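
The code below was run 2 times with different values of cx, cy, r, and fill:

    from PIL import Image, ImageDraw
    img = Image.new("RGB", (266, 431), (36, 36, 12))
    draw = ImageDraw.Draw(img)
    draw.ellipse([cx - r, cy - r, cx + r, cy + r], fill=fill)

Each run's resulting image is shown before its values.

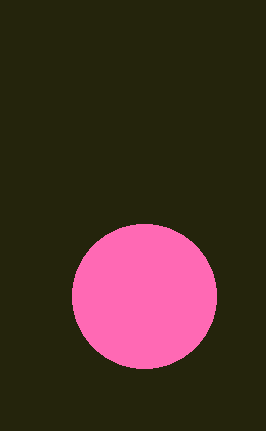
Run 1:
cx = 144
cy = 296
r = 72
fill = 'hotpink'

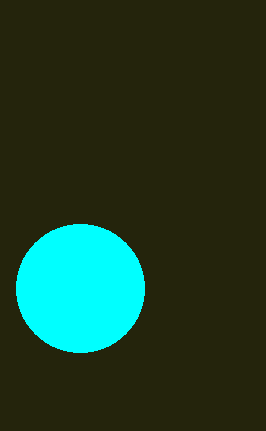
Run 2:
cx = 80
cy = 288
r = 64
fill = 'cyan'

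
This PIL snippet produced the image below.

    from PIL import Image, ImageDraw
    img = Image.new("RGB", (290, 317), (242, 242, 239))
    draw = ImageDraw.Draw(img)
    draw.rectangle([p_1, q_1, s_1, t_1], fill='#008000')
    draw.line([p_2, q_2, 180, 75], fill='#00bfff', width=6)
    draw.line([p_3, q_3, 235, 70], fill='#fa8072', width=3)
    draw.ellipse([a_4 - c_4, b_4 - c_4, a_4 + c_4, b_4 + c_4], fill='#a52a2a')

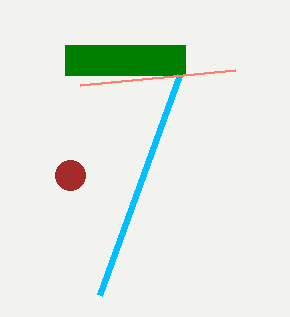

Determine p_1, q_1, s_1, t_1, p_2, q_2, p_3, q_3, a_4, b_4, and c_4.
p_1 = 65, q_1 = 45, s_1 = 185, t_1 = 75, p_2 = 100, q_2 = 295, p_3 = 80, q_3 = 85, a_4 = 70, b_4 = 175, c_4 = 15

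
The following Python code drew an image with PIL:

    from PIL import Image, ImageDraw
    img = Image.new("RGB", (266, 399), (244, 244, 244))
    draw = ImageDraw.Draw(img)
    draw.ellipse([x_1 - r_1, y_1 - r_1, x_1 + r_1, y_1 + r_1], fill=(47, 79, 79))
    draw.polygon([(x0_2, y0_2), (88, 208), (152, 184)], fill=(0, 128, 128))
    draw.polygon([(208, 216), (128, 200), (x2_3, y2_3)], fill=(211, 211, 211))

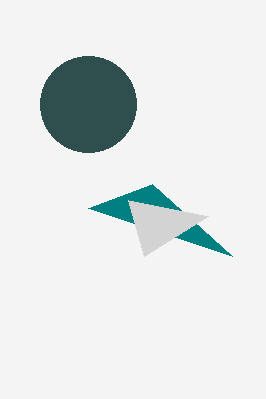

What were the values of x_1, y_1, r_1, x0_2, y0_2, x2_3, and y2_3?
x_1 = 88; y_1 = 104; r_1 = 48; x0_2 = 232; y0_2 = 256; x2_3 = 144; y2_3 = 256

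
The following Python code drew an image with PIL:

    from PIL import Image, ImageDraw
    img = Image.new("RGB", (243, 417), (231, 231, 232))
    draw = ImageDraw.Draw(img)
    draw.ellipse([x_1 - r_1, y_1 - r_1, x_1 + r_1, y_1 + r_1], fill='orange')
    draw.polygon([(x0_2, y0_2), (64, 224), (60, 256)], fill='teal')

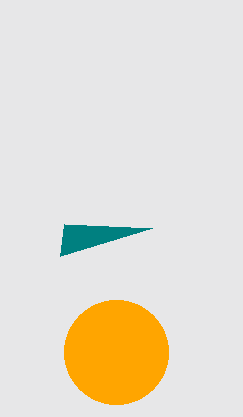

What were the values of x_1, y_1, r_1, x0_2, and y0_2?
x_1 = 116, y_1 = 352, r_1 = 52, x0_2 = 152, y0_2 = 228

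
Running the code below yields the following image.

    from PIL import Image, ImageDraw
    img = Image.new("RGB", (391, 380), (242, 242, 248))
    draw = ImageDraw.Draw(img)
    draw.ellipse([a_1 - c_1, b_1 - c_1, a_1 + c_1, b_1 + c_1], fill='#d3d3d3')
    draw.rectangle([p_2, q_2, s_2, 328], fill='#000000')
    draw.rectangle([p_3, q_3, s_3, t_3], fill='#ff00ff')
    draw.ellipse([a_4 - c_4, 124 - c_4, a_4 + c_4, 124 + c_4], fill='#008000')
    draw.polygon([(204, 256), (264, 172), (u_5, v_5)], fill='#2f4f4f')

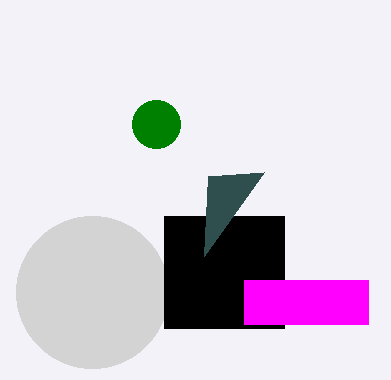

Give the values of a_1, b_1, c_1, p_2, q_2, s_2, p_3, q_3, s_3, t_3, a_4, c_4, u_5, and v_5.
a_1 = 92
b_1 = 292
c_1 = 76
p_2 = 164
q_2 = 216
s_2 = 284
p_3 = 244
q_3 = 280
s_3 = 368
t_3 = 324
a_4 = 156
c_4 = 24
u_5 = 208
v_5 = 176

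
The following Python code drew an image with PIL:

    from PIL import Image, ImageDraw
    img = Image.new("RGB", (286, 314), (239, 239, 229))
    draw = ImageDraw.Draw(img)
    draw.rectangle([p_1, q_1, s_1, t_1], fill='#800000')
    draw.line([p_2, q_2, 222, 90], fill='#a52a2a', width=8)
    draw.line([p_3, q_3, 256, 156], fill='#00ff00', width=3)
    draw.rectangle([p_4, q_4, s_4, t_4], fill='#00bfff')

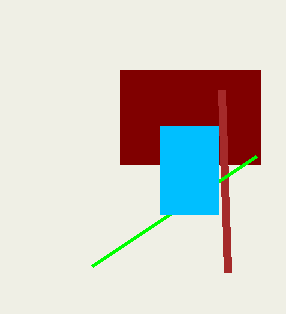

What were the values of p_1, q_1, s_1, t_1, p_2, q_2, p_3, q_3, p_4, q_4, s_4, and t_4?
p_1 = 120, q_1 = 70, s_1 = 260, t_1 = 164, p_2 = 228, q_2 = 272, p_3 = 92, q_3 = 266, p_4 = 160, q_4 = 126, s_4 = 218, t_4 = 214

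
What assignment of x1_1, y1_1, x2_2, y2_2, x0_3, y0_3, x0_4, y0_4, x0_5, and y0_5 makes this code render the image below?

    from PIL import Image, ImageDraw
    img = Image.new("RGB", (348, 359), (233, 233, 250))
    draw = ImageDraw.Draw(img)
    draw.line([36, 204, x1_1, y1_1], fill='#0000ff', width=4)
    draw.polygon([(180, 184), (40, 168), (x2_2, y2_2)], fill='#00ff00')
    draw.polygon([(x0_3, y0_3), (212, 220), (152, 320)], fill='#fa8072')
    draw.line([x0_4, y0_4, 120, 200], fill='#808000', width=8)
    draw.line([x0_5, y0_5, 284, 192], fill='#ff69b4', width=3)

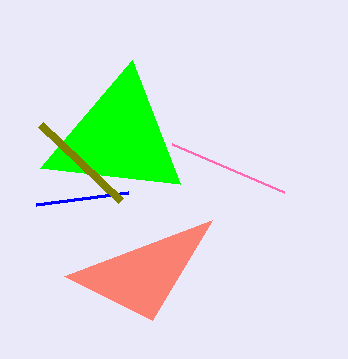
x1_1 = 128
y1_1 = 192
x2_2 = 132
y2_2 = 60
x0_3 = 64
y0_3 = 276
x0_4 = 40
y0_4 = 124
x0_5 = 172
y0_5 = 144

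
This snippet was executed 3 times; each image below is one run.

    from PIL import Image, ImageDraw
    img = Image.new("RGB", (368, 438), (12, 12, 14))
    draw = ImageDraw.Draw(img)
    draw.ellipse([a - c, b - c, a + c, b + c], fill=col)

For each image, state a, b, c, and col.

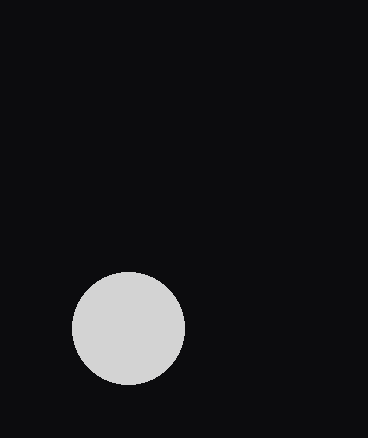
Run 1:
a = 128
b = 328
c = 56
col = 'lightgray'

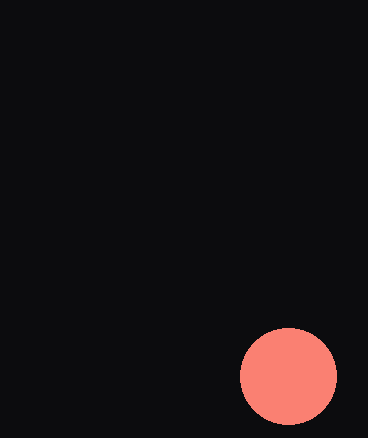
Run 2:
a = 288; b = 376; c = 48; col = 'salmon'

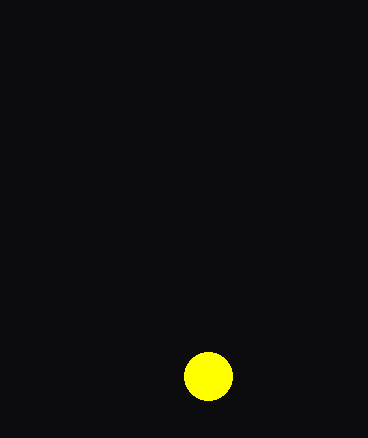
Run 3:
a = 208
b = 376
c = 24
col = 'yellow'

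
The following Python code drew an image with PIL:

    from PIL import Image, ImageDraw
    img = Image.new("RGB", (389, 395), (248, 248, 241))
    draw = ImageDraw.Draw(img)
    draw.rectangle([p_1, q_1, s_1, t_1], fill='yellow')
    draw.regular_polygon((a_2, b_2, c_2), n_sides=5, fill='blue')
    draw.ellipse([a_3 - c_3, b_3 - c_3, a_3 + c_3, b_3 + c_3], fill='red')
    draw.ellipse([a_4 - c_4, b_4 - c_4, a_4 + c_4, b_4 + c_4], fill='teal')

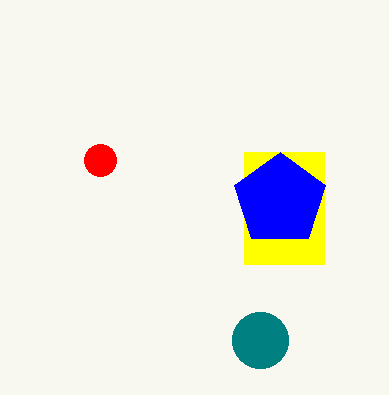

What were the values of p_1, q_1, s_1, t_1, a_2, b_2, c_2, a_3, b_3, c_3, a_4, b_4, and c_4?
p_1 = 244; q_1 = 152; s_1 = 324; t_1 = 264; a_2 = 280; b_2 = 200; c_2 = 48; a_3 = 100; b_3 = 160; c_3 = 16; a_4 = 260; b_4 = 340; c_4 = 28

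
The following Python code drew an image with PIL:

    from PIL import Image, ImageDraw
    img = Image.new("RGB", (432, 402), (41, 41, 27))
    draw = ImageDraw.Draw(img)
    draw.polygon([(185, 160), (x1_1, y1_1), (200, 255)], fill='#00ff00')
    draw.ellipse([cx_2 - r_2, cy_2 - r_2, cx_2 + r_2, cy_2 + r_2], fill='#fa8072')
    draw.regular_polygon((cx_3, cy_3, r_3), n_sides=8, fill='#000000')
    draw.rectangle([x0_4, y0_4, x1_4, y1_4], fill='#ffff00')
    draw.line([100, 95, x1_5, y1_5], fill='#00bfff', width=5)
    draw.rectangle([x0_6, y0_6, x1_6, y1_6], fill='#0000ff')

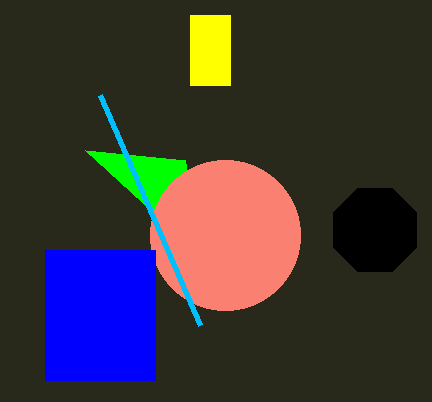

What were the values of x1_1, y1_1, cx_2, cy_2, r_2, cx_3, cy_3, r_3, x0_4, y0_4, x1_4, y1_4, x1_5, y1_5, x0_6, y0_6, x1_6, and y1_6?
x1_1 = 85; y1_1 = 150; cx_2 = 225; cy_2 = 235; r_2 = 75; cx_3 = 375; cy_3 = 230; r_3 = 45; x0_4 = 190; y0_4 = 15; x1_4 = 230; y1_4 = 85; x1_5 = 200; y1_5 = 325; x0_6 = 45; y0_6 = 250; x1_6 = 155; y1_6 = 380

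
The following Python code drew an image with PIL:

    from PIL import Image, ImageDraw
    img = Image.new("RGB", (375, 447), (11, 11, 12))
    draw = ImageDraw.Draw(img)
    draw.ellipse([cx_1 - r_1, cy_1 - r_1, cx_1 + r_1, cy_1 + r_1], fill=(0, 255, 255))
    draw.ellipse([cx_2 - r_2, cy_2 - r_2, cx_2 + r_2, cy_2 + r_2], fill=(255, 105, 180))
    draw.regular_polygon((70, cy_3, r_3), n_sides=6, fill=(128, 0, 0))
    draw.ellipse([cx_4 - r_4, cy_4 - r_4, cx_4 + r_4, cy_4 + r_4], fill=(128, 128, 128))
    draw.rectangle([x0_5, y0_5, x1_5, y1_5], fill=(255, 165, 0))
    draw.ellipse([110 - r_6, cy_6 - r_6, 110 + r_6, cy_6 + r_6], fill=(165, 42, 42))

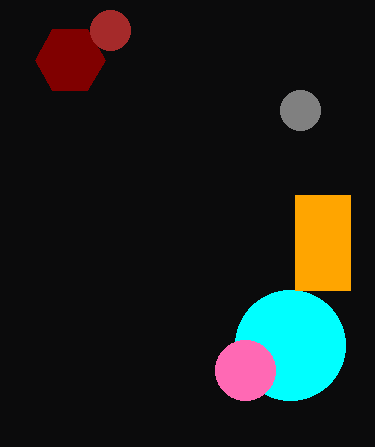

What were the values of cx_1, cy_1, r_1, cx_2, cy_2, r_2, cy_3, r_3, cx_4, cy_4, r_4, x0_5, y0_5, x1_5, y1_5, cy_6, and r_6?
cx_1 = 290; cy_1 = 345; r_1 = 55; cx_2 = 245; cy_2 = 370; r_2 = 30; cy_3 = 60; r_3 = 35; cx_4 = 300; cy_4 = 110; r_4 = 20; x0_5 = 295; y0_5 = 195; x1_5 = 350; y1_5 = 290; cy_6 = 30; r_6 = 20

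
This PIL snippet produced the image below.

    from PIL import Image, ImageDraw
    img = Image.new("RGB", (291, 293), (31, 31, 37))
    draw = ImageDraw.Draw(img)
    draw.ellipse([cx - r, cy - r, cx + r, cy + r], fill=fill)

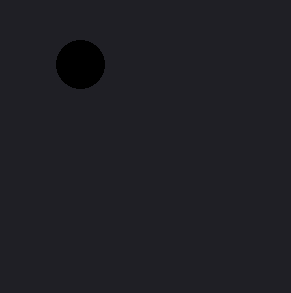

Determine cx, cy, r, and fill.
cx = 80, cy = 64, r = 24, fill = 'black'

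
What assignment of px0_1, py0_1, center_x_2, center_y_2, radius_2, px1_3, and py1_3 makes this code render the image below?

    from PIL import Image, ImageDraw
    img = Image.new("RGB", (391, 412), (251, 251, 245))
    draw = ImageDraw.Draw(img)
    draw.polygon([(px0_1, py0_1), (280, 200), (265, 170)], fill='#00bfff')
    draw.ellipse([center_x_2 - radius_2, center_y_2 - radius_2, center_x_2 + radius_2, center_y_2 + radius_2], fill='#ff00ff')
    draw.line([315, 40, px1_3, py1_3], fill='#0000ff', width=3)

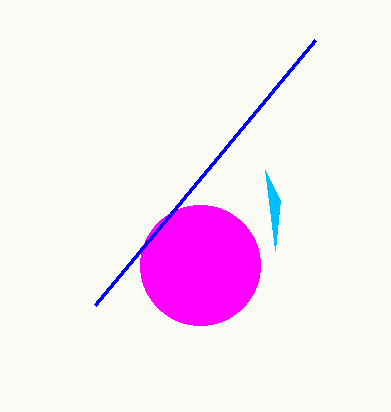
px0_1 = 275, py0_1 = 250, center_x_2 = 200, center_y_2 = 265, radius_2 = 60, px1_3 = 95, py1_3 = 305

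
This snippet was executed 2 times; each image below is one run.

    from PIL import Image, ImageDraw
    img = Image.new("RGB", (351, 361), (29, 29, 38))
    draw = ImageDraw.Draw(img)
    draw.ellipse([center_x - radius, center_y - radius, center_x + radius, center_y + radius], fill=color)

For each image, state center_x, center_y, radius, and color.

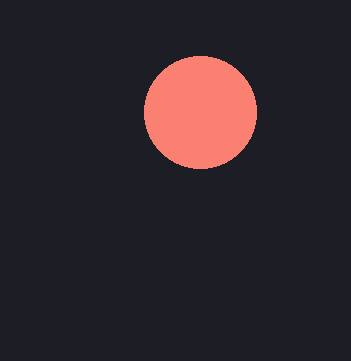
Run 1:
center_x = 200; center_y = 112; radius = 56; color = 'salmon'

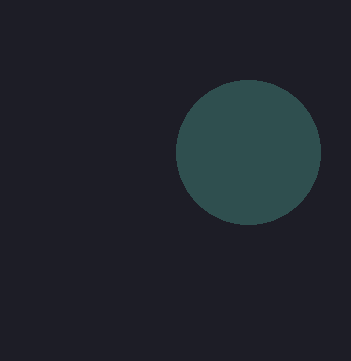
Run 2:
center_x = 248
center_y = 152
radius = 72
color = 'darkslategray'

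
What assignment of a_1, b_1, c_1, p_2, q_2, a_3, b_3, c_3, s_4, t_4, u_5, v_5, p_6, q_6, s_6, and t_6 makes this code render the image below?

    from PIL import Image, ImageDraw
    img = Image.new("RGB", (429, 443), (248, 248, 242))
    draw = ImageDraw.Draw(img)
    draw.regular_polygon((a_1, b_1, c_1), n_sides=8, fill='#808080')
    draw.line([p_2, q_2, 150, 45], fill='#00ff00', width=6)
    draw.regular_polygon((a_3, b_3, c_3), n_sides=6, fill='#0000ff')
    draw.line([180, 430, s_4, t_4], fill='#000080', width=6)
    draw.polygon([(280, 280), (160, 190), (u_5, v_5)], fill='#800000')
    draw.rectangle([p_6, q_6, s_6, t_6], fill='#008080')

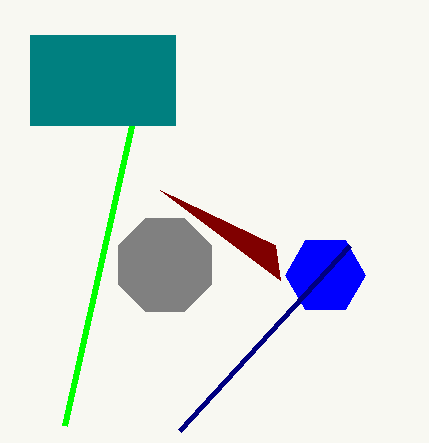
a_1 = 165; b_1 = 265; c_1 = 50; p_2 = 65; q_2 = 425; a_3 = 325; b_3 = 275; c_3 = 40; s_4 = 350; t_4 = 245; u_5 = 275; v_5 = 245; p_6 = 30; q_6 = 35; s_6 = 175; t_6 = 125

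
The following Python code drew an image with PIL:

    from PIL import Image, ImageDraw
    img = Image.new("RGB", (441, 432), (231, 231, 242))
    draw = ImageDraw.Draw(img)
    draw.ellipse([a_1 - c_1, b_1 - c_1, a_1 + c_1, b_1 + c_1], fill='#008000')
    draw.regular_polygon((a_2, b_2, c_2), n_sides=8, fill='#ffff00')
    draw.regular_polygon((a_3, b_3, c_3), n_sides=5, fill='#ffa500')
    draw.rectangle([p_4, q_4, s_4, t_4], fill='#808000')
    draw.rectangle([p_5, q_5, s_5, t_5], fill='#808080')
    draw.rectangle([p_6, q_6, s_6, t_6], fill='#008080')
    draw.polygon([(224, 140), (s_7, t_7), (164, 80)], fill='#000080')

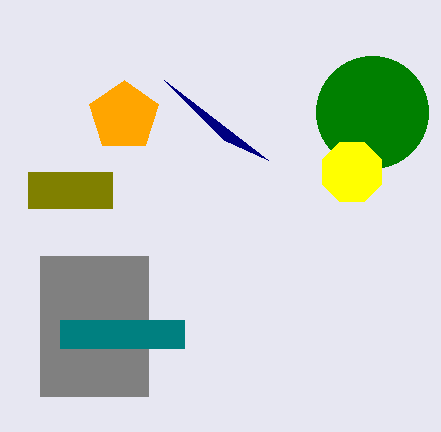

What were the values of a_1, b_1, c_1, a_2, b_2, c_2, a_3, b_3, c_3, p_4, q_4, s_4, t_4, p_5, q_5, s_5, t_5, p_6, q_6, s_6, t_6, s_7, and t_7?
a_1 = 372, b_1 = 112, c_1 = 56, a_2 = 352, b_2 = 172, c_2 = 32, a_3 = 124, b_3 = 116, c_3 = 36, p_4 = 28, q_4 = 172, s_4 = 112, t_4 = 208, p_5 = 40, q_5 = 256, s_5 = 148, t_5 = 396, p_6 = 60, q_6 = 320, s_6 = 184, t_6 = 348, s_7 = 268, t_7 = 160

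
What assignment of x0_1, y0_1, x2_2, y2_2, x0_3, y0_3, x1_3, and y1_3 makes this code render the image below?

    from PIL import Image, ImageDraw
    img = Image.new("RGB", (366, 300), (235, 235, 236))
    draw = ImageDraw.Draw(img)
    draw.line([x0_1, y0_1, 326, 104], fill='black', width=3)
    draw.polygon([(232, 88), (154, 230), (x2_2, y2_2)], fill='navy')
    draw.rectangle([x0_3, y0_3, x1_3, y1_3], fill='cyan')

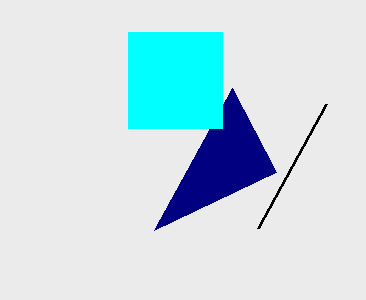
x0_1 = 258
y0_1 = 228
x2_2 = 276
y2_2 = 172
x0_3 = 128
y0_3 = 32
x1_3 = 222
y1_3 = 128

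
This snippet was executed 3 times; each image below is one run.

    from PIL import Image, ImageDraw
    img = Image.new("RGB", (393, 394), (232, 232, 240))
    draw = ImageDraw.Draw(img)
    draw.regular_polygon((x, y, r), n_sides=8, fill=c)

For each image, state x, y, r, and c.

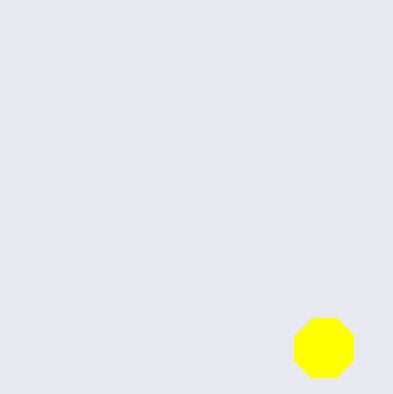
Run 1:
x = 324; y = 348; r = 32; c = 'yellow'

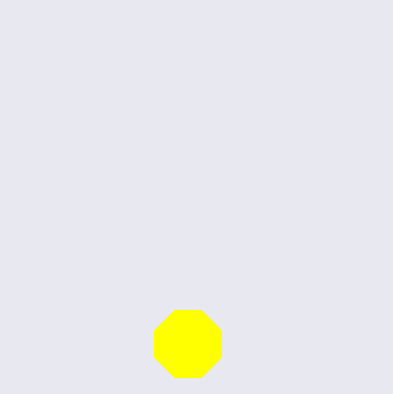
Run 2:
x = 188, y = 344, r = 36, c = 'yellow'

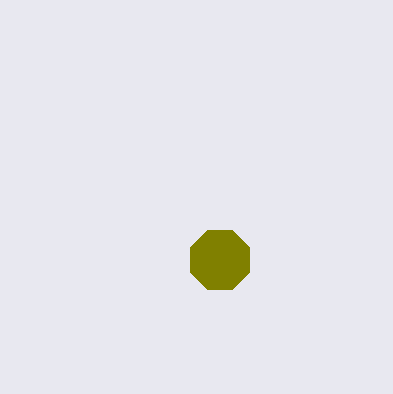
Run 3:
x = 220; y = 260; r = 32; c = 'olive'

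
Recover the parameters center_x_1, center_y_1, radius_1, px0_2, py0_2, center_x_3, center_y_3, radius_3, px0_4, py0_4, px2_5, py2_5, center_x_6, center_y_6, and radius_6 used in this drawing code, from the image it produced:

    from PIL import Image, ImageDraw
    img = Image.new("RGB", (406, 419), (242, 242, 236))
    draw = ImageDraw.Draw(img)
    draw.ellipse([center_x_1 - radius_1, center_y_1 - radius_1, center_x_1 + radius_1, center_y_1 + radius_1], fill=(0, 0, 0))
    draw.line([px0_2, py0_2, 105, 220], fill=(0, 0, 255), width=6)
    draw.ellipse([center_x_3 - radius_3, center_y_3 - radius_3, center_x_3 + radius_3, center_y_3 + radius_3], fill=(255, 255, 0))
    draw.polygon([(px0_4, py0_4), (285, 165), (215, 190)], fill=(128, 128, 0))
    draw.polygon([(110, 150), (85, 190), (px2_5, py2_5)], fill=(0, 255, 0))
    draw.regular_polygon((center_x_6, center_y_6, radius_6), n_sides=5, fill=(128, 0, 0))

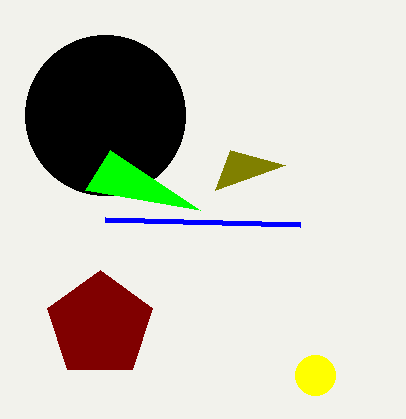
center_x_1 = 105, center_y_1 = 115, radius_1 = 80, px0_2 = 300, py0_2 = 225, center_x_3 = 315, center_y_3 = 375, radius_3 = 20, px0_4 = 230, py0_4 = 150, px2_5 = 200, py2_5 = 210, center_x_6 = 100, center_y_6 = 325, radius_6 = 55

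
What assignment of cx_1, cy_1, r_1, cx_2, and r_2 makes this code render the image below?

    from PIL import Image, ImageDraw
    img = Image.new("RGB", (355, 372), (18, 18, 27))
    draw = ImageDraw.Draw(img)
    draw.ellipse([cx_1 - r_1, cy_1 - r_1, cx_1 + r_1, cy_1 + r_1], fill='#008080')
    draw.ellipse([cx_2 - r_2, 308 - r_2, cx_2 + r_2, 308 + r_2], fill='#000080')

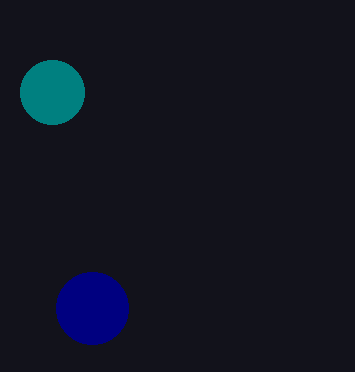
cx_1 = 52; cy_1 = 92; r_1 = 32; cx_2 = 92; r_2 = 36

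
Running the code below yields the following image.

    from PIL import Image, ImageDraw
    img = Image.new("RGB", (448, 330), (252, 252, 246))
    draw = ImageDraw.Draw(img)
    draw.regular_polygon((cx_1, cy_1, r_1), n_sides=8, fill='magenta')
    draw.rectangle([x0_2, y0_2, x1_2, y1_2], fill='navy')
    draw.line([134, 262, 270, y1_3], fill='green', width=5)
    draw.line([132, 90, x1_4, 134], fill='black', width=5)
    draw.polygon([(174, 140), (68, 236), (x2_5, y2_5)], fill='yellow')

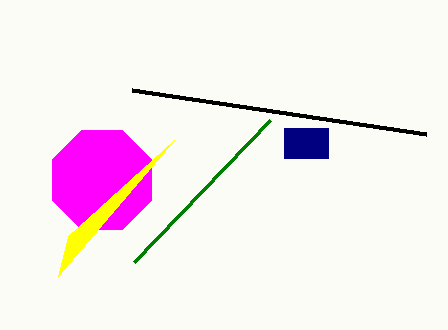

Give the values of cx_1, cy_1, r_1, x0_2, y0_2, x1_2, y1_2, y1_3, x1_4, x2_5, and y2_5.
cx_1 = 102, cy_1 = 180, r_1 = 54, x0_2 = 284, y0_2 = 128, x1_2 = 328, y1_2 = 158, y1_3 = 120, x1_4 = 426, x2_5 = 58, y2_5 = 276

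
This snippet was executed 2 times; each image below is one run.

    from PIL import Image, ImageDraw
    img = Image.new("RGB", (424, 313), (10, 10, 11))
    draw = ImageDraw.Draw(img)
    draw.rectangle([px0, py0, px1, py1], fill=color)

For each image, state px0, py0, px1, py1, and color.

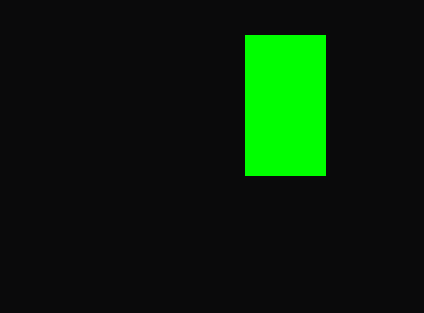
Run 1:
px0 = 245
py0 = 35
px1 = 325
py1 = 175
color = 'lime'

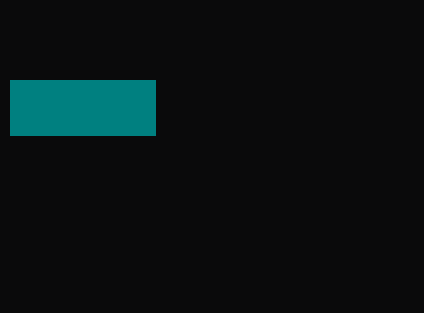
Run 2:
px0 = 10, py0 = 80, px1 = 155, py1 = 135, color = 'teal'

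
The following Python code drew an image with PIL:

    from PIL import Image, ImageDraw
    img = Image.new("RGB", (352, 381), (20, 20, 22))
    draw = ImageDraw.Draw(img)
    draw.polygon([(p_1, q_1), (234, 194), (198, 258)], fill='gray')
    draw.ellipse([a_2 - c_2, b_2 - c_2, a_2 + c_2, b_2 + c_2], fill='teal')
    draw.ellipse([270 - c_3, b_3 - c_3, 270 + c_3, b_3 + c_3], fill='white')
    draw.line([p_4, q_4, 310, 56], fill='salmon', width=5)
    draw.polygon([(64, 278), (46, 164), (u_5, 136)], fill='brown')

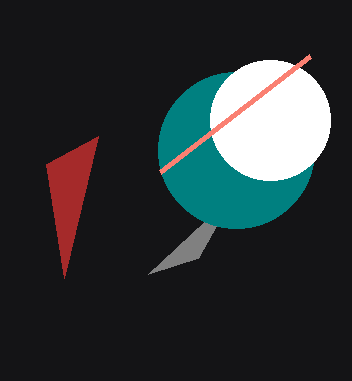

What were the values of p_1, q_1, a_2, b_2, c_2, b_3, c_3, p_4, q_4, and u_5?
p_1 = 148
q_1 = 274
a_2 = 236
b_2 = 150
c_2 = 78
b_3 = 120
c_3 = 60
p_4 = 160
q_4 = 172
u_5 = 98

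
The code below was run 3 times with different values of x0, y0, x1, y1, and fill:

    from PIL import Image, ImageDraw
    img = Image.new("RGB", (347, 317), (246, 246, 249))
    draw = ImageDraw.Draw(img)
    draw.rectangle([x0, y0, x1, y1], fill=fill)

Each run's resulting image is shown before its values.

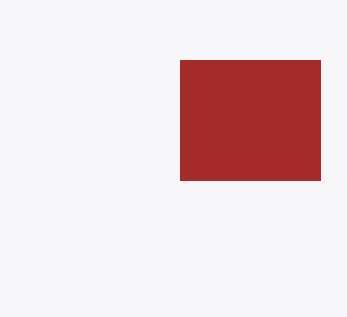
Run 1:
x0 = 180, y0 = 60, x1 = 320, y1 = 180, fill = 'brown'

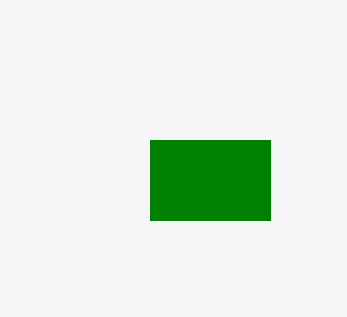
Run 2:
x0 = 150; y0 = 140; x1 = 270; y1 = 220; fill = 'green'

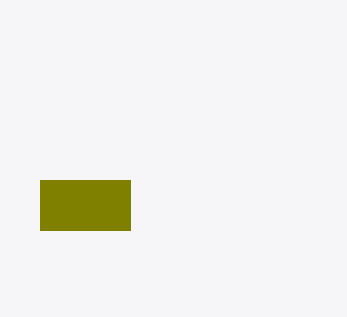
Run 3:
x0 = 40; y0 = 180; x1 = 130; y1 = 230; fill = 'olive'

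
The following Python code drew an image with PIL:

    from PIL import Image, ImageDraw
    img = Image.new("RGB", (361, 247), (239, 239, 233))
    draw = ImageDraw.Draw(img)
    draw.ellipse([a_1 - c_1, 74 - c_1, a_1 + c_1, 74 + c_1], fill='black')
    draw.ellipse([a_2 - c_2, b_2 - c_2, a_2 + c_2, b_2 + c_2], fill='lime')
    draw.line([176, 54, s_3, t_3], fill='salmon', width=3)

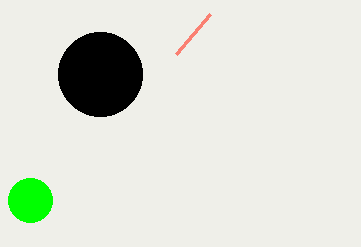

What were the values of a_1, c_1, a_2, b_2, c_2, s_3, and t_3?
a_1 = 100; c_1 = 42; a_2 = 30; b_2 = 200; c_2 = 22; s_3 = 210; t_3 = 14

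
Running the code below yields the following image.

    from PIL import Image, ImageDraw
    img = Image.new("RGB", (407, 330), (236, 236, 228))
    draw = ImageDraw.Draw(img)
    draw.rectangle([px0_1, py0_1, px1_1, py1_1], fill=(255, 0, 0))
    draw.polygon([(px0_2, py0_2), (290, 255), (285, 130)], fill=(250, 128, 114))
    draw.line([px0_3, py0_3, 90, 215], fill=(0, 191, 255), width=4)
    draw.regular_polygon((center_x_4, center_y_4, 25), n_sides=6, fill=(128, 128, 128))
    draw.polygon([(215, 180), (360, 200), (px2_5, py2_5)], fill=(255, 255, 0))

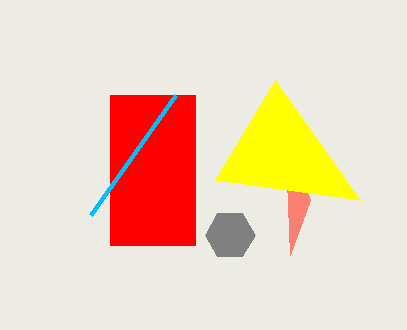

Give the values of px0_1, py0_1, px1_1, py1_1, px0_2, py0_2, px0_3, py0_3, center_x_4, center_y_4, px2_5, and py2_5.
px0_1 = 110
py0_1 = 95
px1_1 = 195
py1_1 = 245
px0_2 = 310
py0_2 = 200
px0_3 = 175
py0_3 = 95
center_x_4 = 230
center_y_4 = 235
px2_5 = 275
py2_5 = 80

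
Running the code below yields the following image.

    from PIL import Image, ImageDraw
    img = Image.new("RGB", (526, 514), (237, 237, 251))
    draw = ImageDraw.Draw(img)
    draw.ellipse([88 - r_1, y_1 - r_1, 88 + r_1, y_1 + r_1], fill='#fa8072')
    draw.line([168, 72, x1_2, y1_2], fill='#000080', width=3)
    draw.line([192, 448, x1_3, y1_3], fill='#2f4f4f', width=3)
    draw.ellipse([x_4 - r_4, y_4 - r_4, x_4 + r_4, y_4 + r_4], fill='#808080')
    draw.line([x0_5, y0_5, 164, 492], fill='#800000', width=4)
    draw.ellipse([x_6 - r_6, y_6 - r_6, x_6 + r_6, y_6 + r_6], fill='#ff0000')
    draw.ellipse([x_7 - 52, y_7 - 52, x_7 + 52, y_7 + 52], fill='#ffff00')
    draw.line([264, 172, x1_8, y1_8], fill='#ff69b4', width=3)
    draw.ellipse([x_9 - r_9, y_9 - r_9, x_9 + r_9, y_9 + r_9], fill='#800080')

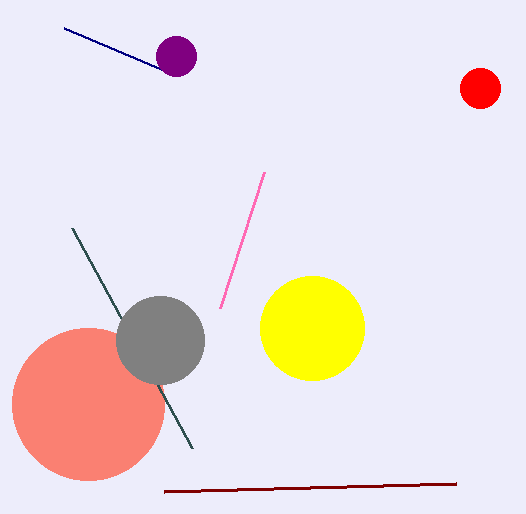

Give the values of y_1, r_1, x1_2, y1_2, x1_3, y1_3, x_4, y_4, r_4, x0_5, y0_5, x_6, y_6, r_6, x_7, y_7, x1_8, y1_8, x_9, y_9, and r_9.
y_1 = 404, r_1 = 76, x1_2 = 64, y1_2 = 28, x1_3 = 72, y1_3 = 228, x_4 = 160, y_4 = 340, r_4 = 44, x0_5 = 456, y0_5 = 484, x_6 = 480, y_6 = 88, r_6 = 20, x_7 = 312, y_7 = 328, x1_8 = 220, y1_8 = 308, x_9 = 176, y_9 = 56, r_9 = 20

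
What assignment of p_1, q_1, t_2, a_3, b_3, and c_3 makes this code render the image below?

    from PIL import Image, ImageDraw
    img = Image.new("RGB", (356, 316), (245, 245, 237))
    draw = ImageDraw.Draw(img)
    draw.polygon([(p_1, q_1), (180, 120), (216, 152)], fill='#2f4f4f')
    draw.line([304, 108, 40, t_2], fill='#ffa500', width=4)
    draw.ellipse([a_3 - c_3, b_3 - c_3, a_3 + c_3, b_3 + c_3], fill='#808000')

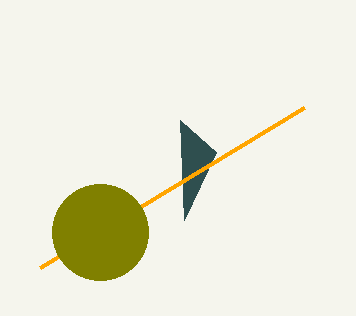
p_1 = 184, q_1 = 220, t_2 = 268, a_3 = 100, b_3 = 232, c_3 = 48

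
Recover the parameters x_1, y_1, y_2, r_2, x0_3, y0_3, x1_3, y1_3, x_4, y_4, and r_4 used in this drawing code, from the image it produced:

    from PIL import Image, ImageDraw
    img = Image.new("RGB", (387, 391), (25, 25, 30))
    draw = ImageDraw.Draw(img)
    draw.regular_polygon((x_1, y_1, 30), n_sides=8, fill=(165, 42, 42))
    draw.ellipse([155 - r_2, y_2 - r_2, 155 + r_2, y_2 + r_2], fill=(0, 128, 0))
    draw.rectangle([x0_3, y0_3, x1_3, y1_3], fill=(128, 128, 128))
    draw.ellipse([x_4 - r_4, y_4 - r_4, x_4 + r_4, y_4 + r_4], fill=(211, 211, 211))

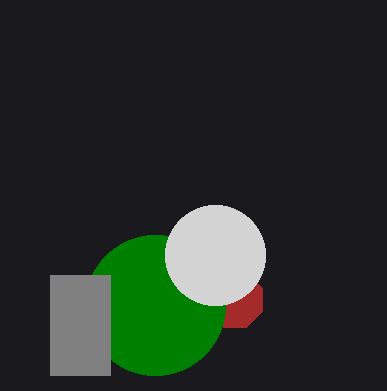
x_1 = 235, y_1 = 300, y_2 = 305, r_2 = 70, x0_3 = 50, y0_3 = 275, x1_3 = 110, y1_3 = 375, x_4 = 215, y_4 = 255, r_4 = 50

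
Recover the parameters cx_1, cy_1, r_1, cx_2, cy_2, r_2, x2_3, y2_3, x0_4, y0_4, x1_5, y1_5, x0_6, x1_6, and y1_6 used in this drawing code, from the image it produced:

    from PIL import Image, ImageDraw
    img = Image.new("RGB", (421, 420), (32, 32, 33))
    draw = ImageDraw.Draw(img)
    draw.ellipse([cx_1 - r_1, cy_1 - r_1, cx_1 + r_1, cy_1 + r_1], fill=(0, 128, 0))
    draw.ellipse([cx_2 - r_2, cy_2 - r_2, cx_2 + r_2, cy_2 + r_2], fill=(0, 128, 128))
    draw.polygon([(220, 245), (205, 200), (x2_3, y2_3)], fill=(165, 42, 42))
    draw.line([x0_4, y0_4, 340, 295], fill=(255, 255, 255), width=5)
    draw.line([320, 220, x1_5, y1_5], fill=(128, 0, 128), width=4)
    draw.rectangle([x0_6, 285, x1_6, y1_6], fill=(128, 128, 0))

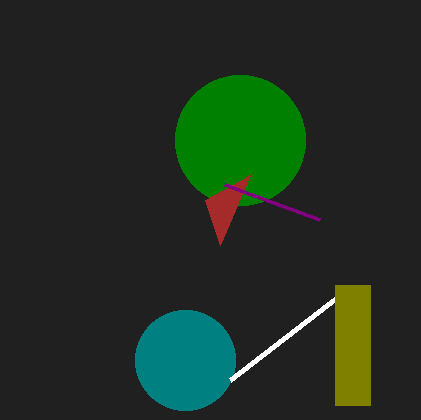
cx_1 = 240
cy_1 = 140
r_1 = 65
cx_2 = 185
cy_2 = 360
r_2 = 50
x2_3 = 250
y2_3 = 175
x0_4 = 230
y0_4 = 380
x1_5 = 225
y1_5 = 185
x0_6 = 335
x1_6 = 370
y1_6 = 405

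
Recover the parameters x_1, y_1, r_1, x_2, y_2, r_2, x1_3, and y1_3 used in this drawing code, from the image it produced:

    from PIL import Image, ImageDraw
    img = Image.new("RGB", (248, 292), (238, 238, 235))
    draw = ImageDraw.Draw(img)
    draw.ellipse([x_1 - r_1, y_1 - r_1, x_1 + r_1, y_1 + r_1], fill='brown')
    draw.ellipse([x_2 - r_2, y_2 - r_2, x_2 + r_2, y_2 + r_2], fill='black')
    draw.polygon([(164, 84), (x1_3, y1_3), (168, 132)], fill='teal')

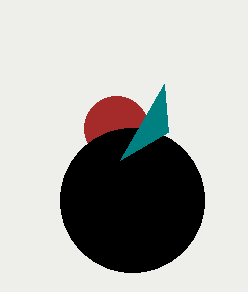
x_1 = 116; y_1 = 128; r_1 = 32; x_2 = 132; y_2 = 200; r_2 = 72; x1_3 = 120; y1_3 = 160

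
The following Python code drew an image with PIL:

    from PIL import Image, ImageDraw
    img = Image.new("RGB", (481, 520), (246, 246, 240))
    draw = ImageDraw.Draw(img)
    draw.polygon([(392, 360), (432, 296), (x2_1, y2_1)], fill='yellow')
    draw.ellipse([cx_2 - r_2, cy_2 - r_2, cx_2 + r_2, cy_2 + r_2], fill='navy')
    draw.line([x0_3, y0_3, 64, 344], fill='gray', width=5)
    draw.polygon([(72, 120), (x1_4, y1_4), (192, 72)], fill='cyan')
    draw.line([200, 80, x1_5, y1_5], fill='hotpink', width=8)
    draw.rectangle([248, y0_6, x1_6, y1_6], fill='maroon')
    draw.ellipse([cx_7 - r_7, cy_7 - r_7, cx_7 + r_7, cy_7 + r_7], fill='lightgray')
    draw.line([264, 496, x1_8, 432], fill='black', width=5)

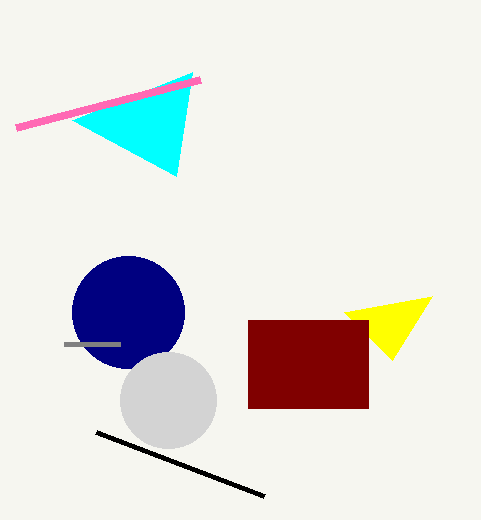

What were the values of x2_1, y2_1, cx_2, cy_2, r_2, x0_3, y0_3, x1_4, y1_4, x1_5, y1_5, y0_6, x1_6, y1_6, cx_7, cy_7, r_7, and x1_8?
x2_1 = 344, y2_1 = 312, cx_2 = 128, cy_2 = 312, r_2 = 56, x0_3 = 120, y0_3 = 344, x1_4 = 176, y1_4 = 176, x1_5 = 16, y1_5 = 128, y0_6 = 320, x1_6 = 368, y1_6 = 408, cx_7 = 168, cy_7 = 400, r_7 = 48, x1_8 = 96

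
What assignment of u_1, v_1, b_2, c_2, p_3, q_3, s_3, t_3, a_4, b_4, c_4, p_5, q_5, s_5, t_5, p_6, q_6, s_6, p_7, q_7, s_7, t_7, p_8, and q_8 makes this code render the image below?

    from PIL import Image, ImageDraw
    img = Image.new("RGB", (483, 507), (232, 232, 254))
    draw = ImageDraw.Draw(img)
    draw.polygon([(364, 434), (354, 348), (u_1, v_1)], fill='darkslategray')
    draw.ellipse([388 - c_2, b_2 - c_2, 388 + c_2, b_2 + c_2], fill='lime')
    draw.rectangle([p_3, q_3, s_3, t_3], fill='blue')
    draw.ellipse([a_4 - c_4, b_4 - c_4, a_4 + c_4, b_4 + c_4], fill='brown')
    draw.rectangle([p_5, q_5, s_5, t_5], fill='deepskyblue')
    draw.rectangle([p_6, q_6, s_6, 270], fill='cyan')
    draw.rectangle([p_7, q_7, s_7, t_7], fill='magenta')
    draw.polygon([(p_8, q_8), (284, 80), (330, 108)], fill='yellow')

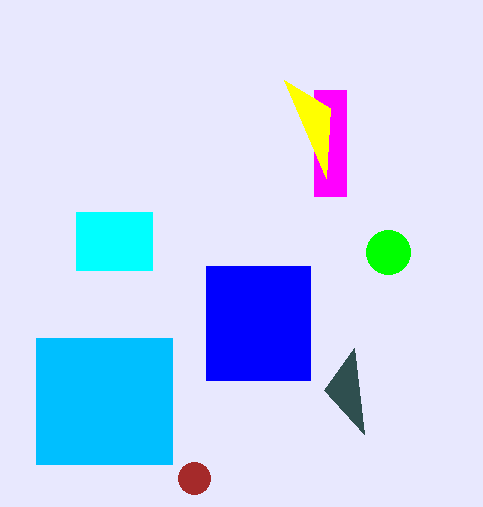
u_1 = 324, v_1 = 390, b_2 = 252, c_2 = 22, p_3 = 206, q_3 = 266, s_3 = 310, t_3 = 380, a_4 = 194, b_4 = 478, c_4 = 16, p_5 = 36, q_5 = 338, s_5 = 172, t_5 = 464, p_6 = 76, q_6 = 212, s_6 = 152, p_7 = 314, q_7 = 90, s_7 = 346, t_7 = 196, p_8 = 326, q_8 = 178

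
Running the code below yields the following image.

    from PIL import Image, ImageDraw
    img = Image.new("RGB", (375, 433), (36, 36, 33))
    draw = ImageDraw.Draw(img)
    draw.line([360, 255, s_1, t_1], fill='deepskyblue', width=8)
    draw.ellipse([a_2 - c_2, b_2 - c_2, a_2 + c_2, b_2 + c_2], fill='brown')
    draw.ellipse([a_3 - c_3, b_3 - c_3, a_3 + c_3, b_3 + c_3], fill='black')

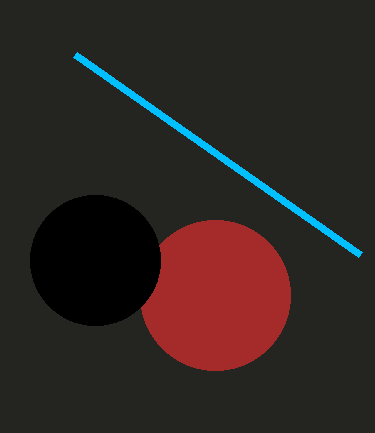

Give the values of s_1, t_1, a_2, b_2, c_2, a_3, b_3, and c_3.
s_1 = 75
t_1 = 55
a_2 = 215
b_2 = 295
c_2 = 75
a_3 = 95
b_3 = 260
c_3 = 65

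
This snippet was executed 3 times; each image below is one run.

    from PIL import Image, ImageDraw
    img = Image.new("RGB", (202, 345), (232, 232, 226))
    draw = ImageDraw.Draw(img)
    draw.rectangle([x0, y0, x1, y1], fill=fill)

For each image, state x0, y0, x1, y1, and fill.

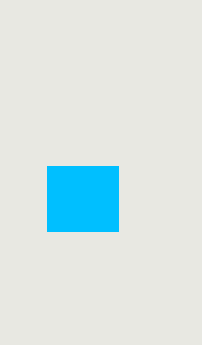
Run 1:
x0 = 47
y0 = 166
x1 = 118
y1 = 231
fill = 'deepskyblue'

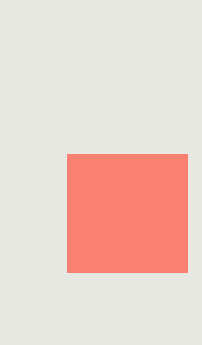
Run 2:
x0 = 67, y0 = 154, x1 = 187, y1 = 272, fill = 'salmon'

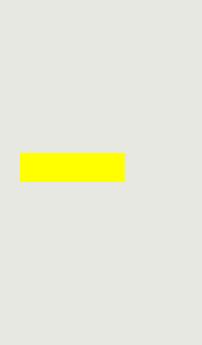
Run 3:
x0 = 20, y0 = 153, x1 = 124, y1 = 181, fill = 'yellow'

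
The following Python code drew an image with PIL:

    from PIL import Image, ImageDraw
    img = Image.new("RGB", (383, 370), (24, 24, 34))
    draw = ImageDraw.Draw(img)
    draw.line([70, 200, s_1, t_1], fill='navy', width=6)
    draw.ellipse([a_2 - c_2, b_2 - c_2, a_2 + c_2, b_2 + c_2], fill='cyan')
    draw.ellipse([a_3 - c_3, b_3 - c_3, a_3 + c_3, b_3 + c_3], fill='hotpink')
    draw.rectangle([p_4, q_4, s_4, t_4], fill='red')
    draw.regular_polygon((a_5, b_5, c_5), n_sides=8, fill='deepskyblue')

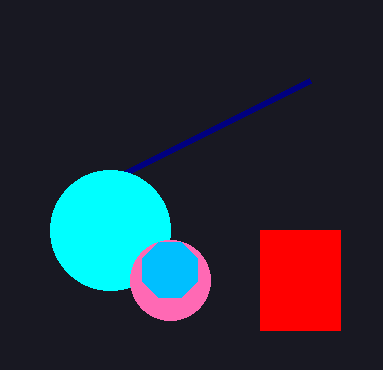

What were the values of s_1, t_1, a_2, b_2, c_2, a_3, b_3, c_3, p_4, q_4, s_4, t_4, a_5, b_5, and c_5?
s_1 = 310, t_1 = 80, a_2 = 110, b_2 = 230, c_2 = 60, a_3 = 170, b_3 = 280, c_3 = 40, p_4 = 260, q_4 = 230, s_4 = 340, t_4 = 330, a_5 = 170, b_5 = 270, c_5 = 30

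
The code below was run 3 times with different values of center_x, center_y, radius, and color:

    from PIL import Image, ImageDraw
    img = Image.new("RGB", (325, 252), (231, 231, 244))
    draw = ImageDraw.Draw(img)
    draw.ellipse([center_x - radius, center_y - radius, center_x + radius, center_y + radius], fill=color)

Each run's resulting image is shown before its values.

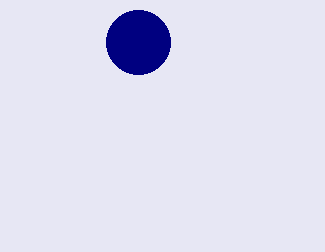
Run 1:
center_x = 138
center_y = 42
radius = 32
color = 'navy'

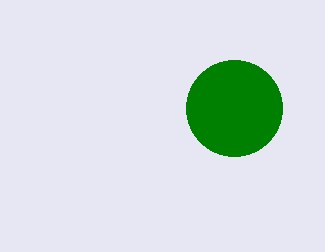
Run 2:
center_x = 234
center_y = 108
radius = 48
color = 'green'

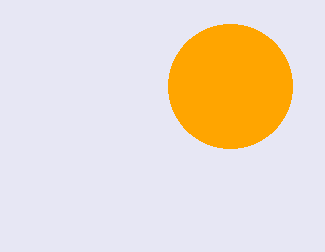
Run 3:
center_x = 230, center_y = 86, radius = 62, color = 'orange'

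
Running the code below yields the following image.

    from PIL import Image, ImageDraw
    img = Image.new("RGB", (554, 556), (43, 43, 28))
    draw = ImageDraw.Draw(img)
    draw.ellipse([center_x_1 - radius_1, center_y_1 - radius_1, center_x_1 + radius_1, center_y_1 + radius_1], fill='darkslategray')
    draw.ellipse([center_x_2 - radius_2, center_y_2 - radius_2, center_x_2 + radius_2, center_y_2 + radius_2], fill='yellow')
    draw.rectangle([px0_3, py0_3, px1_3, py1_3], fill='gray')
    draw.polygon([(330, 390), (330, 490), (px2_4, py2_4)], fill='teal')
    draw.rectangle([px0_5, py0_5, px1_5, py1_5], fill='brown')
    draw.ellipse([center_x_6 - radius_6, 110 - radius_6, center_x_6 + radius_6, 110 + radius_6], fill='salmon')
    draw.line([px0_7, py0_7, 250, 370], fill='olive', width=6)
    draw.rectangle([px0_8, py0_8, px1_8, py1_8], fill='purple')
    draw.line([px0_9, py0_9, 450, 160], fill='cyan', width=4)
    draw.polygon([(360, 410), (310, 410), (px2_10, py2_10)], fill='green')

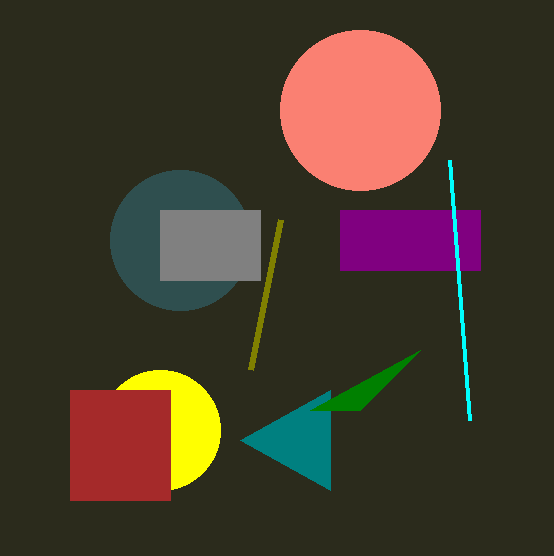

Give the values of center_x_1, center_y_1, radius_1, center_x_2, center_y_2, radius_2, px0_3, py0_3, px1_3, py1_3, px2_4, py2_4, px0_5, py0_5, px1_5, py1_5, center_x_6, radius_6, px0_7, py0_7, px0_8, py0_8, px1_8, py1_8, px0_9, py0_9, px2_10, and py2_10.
center_x_1 = 180, center_y_1 = 240, radius_1 = 70, center_x_2 = 160, center_y_2 = 430, radius_2 = 60, px0_3 = 160, py0_3 = 210, px1_3 = 260, py1_3 = 280, px2_4 = 240, py2_4 = 440, px0_5 = 70, py0_5 = 390, px1_5 = 170, py1_5 = 500, center_x_6 = 360, radius_6 = 80, px0_7 = 280, py0_7 = 220, px0_8 = 340, py0_8 = 210, px1_8 = 480, py1_8 = 270, px0_9 = 470, py0_9 = 420, px2_10 = 420, py2_10 = 350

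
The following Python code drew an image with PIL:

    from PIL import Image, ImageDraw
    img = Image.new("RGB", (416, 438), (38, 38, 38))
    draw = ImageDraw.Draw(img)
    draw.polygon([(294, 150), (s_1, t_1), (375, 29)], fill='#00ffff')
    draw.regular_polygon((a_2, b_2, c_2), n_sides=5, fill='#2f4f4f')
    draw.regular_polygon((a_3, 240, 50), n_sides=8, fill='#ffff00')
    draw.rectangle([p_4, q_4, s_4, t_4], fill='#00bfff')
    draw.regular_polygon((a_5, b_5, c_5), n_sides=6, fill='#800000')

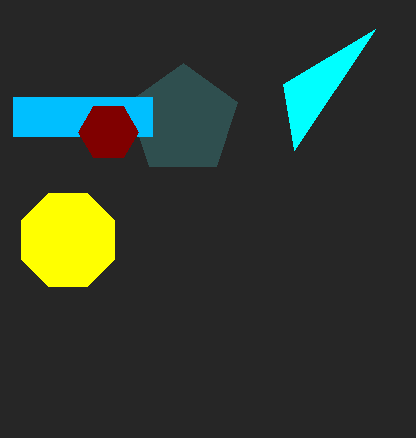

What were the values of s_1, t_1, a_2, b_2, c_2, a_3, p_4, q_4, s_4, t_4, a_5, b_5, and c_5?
s_1 = 283, t_1 = 84, a_2 = 183, b_2 = 120, c_2 = 57, a_3 = 68, p_4 = 13, q_4 = 97, s_4 = 152, t_4 = 136, a_5 = 108, b_5 = 132, c_5 = 30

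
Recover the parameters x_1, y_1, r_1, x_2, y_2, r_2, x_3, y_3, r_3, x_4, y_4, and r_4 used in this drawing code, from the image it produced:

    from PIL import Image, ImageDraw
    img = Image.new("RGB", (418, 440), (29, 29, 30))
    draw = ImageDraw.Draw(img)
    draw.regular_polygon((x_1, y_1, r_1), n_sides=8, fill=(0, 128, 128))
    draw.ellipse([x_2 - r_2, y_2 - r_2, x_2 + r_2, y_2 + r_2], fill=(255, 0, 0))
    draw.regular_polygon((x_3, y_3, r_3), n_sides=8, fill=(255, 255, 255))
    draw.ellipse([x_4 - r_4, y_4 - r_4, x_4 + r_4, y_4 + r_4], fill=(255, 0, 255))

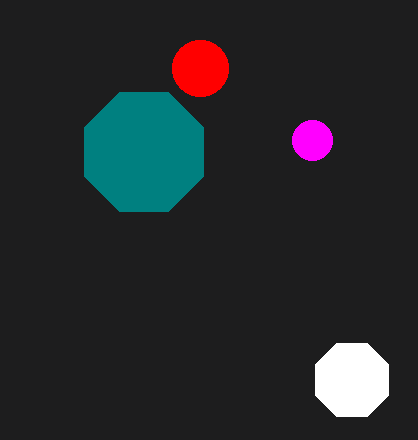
x_1 = 144; y_1 = 152; r_1 = 64; x_2 = 200; y_2 = 68; r_2 = 28; x_3 = 352; y_3 = 380; r_3 = 40; x_4 = 312; y_4 = 140; r_4 = 20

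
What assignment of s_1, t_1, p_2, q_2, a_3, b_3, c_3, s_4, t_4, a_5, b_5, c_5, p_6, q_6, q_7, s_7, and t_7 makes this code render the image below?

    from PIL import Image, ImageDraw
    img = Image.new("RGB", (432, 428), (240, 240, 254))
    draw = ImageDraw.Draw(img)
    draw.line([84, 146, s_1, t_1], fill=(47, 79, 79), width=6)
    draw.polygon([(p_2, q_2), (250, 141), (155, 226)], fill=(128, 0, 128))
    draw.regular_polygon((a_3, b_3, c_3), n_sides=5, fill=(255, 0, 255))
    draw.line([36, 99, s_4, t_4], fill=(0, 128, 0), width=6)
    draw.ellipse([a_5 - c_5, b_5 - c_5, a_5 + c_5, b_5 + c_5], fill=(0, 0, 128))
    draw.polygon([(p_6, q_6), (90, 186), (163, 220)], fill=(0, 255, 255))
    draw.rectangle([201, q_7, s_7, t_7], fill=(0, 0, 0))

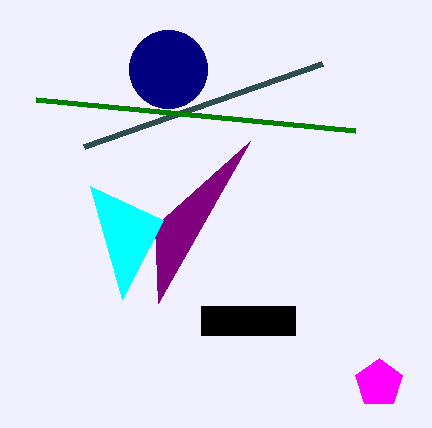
s_1 = 322, t_1 = 63, p_2 = 158, q_2 = 303, a_3 = 379, b_3 = 383, c_3 = 25, s_4 = 355, t_4 = 130, a_5 = 168, b_5 = 69, c_5 = 39, p_6 = 122, q_6 = 299, q_7 = 306, s_7 = 295, t_7 = 335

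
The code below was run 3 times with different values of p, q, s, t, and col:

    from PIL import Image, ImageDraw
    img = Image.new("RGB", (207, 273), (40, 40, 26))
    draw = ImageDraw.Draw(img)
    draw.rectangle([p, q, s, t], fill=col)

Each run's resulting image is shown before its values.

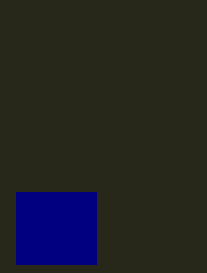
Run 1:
p = 16
q = 192
s = 96
t = 264
col = 'navy'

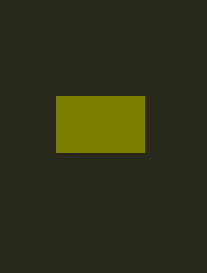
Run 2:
p = 56, q = 96, s = 144, t = 152, col = 'olive'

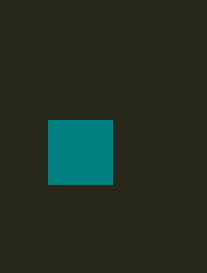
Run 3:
p = 48, q = 120, s = 112, t = 184, col = 'teal'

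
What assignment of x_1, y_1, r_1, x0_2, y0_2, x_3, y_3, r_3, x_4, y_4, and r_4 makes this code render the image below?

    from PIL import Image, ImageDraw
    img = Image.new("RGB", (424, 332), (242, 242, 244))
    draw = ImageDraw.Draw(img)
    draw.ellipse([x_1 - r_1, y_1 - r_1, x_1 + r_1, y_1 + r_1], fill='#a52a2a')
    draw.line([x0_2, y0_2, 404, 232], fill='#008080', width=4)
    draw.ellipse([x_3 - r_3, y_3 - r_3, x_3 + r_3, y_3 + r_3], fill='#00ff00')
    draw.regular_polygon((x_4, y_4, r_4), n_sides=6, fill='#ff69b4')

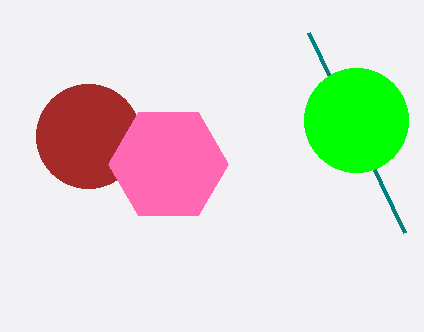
x_1 = 88, y_1 = 136, r_1 = 52, x0_2 = 308, y0_2 = 32, x_3 = 356, y_3 = 120, r_3 = 52, x_4 = 168, y_4 = 164, r_4 = 60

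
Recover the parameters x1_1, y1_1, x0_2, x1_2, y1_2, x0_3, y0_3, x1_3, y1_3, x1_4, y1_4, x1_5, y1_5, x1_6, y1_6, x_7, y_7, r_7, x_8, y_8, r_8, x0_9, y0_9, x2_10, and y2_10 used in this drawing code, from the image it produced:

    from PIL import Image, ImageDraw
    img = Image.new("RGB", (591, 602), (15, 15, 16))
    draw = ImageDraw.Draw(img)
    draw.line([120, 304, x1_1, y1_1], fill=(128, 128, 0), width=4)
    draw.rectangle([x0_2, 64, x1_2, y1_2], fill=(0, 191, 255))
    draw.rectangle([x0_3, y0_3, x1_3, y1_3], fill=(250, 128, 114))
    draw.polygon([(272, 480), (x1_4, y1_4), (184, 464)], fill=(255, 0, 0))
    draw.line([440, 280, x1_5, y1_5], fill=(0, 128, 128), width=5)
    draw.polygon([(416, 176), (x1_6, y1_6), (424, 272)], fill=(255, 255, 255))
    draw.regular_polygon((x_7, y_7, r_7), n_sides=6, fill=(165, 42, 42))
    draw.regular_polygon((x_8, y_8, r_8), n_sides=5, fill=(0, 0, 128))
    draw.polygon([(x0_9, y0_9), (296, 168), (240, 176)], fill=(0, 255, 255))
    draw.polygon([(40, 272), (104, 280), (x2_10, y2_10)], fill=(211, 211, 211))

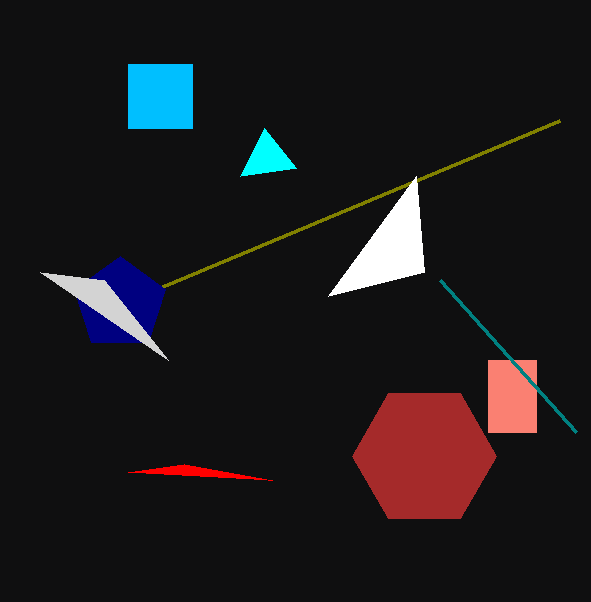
x1_1 = 560; y1_1 = 120; x0_2 = 128; x1_2 = 192; y1_2 = 128; x0_3 = 488; y0_3 = 360; x1_3 = 536; y1_3 = 432; x1_4 = 128; y1_4 = 472; x1_5 = 576; y1_5 = 432; x1_6 = 328; y1_6 = 296; x_7 = 424; y_7 = 456; r_7 = 72; x_8 = 120; y_8 = 304; r_8 = 48; x0_9 = 264; y0_9 = 128; x2_10 = 168; y2_10 = 360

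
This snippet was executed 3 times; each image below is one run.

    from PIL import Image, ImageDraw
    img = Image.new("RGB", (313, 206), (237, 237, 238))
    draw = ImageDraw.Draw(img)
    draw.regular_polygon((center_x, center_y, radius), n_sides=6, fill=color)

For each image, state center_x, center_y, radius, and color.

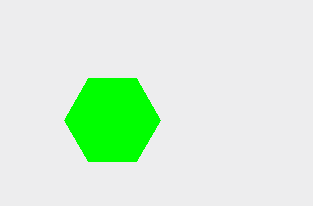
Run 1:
center_x = 112
center_y = 120
radius = 48
color = 'lime'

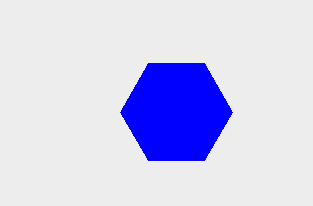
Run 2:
center_x = 176; center_y = 112; radius = 56; color = 'blue'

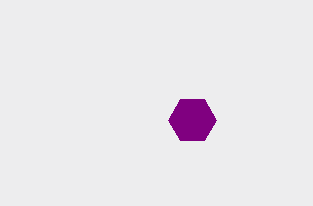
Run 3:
center_x = 192
center_y = 120
radius = 24
color = 'purple'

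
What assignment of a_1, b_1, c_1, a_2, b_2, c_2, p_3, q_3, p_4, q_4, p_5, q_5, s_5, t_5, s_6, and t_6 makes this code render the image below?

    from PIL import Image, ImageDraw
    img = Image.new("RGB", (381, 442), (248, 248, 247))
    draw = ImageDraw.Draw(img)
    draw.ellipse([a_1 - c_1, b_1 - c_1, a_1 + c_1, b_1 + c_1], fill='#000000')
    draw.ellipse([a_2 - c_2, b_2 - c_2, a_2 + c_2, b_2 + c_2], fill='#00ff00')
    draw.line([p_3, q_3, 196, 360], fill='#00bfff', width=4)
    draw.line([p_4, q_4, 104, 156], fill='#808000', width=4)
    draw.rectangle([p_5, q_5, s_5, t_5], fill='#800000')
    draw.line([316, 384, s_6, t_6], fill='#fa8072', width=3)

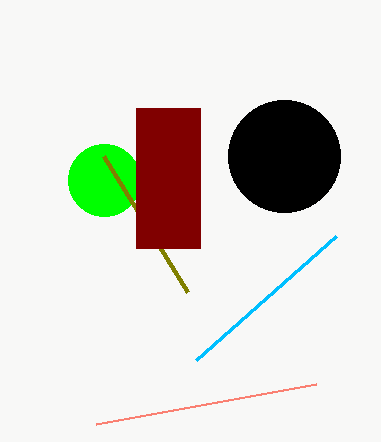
a_1 = 284; b_1 = 156; c_1 = 56; a_2 = 104; b_2 = 180; c_2 = 36; p_3 = 336; q_3 = 236; p_4 = 188; q_4 = 292; p_5 = 136; q_5 = 108; s_5 = 200; t_5 = 248; s_6 = 96; t_6 = 424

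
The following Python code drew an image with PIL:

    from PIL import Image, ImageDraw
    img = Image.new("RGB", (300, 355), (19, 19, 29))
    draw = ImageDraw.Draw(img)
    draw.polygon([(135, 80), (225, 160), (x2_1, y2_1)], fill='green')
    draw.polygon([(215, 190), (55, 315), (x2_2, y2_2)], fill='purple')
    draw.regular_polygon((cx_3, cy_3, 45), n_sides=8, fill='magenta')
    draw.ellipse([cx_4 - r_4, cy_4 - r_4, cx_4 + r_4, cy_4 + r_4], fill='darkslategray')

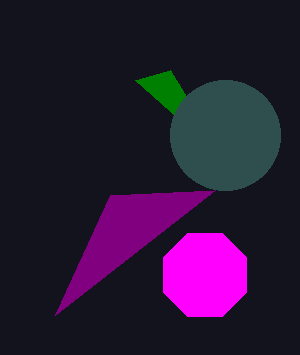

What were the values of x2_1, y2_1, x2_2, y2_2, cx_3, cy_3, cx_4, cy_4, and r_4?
x2_1 = 170; y2_1 = 70; x2_2 = 110; y2_2 = 195; cx_3 = 205; cy_3 = 275; cx_4 = 225; cy_4 = 135; r_4 = 55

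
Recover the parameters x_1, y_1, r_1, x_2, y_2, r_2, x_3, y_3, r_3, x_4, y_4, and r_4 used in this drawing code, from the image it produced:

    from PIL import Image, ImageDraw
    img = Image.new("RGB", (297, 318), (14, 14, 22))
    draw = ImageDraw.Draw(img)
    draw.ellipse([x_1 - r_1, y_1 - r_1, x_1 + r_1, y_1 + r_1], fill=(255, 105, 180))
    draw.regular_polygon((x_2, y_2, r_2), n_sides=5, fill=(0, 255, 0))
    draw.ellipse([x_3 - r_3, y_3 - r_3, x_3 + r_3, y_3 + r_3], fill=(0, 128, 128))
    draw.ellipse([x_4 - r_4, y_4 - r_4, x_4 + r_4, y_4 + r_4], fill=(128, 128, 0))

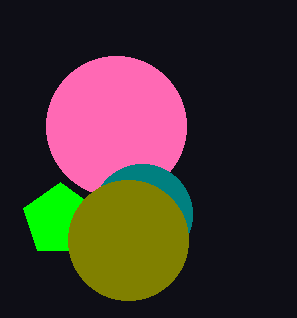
x_1 = 116; y_1 = 126; r_1 = 70; x_2 = 60; y_2 = 220; r_2 = 38; x_3 = 142; y_3 = 214; r_3 = 50; x_4 = 128; y_4 = 240; r_4 = 60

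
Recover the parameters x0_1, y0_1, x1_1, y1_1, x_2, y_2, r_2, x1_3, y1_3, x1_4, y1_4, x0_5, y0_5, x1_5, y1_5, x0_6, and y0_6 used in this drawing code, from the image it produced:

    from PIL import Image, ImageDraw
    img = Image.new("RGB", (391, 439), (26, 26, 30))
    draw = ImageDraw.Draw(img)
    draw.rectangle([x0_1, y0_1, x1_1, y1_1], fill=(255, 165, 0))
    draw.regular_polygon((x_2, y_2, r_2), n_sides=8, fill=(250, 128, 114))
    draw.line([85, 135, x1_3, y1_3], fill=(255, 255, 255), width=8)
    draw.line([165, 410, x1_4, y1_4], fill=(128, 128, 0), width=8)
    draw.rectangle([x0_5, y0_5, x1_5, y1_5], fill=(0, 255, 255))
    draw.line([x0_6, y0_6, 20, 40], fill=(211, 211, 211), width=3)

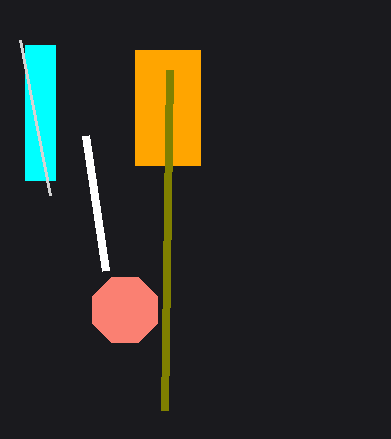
x0_1 = 135
y0_1 = 50
x1_1 = 200
y1_1 = 165
x_2 = 125
y_2 = 310
r_2 = 35
x1_3 = 105
y1_3 = 270
x1_4 = 170
y1_4 = 70
x0_5 = 25
y0_5 = 45
x1_5 = 55
y1_5 = 180
x0_6 = 50
y0_6 = 195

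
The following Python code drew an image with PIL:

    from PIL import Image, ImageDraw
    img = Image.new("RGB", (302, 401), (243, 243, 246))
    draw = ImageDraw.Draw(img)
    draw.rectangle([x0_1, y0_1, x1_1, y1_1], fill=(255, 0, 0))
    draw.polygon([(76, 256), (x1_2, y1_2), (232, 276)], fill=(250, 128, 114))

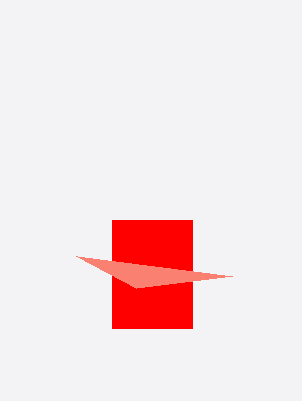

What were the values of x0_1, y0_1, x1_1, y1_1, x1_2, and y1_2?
x0_1 = 112
y0_1 = 220
x1_1 = 192
y1_1 = 328
x1_2 = 136
y1_2 = 288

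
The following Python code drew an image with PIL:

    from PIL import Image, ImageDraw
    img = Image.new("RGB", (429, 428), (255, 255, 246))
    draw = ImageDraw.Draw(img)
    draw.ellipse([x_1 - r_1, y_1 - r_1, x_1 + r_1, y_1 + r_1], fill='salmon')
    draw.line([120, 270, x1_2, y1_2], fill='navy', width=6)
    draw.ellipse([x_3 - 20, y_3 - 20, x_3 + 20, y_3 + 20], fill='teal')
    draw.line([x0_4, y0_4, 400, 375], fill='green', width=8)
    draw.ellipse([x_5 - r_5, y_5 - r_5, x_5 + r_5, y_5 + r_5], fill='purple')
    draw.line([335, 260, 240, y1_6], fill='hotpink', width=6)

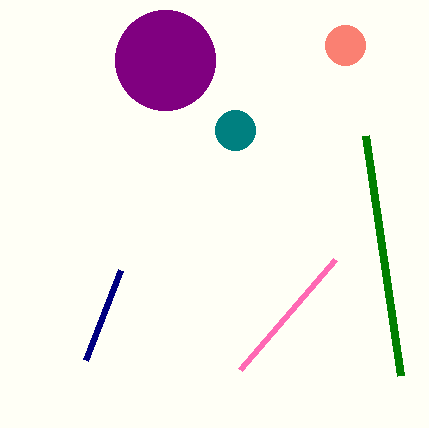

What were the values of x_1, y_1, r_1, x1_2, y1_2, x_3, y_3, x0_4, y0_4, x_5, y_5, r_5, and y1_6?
x_1 = 345
y_1 = 45
r_1 = 20
x1_2 = 85
y1_2 = 360
x_3 = 235
y_3 = 130
x0_4 = 365
y0_4 = 135
x_5 = 165
y_5 = 60
r_5 = 50
y1_6 = 370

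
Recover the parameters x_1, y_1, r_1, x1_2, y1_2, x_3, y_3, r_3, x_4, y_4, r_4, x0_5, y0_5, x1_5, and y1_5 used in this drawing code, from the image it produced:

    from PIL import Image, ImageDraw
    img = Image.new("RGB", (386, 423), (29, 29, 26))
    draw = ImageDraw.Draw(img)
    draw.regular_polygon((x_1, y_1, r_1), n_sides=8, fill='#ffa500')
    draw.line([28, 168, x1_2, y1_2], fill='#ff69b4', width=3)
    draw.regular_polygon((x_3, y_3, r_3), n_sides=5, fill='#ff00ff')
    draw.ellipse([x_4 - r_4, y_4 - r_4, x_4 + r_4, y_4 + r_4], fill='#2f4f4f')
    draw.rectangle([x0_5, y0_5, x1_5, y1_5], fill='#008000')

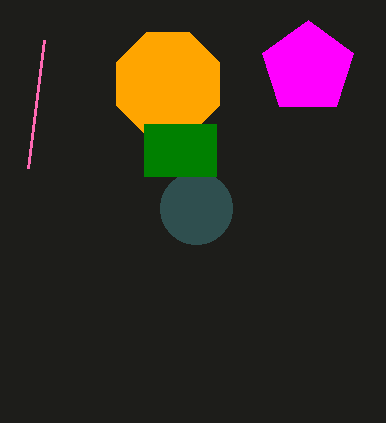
x_1 = 168
y_1 = 84
r_1 = 56
x1_2 = 44
y1_2 = 40
x_3 = 308
y_3 = 68
r_3 = 48
x_4 = 196
y_4 = 208
r_4 = 36
x0_5 = 144
y0_5 = 124
x1_5 = 216
y1_5 = 176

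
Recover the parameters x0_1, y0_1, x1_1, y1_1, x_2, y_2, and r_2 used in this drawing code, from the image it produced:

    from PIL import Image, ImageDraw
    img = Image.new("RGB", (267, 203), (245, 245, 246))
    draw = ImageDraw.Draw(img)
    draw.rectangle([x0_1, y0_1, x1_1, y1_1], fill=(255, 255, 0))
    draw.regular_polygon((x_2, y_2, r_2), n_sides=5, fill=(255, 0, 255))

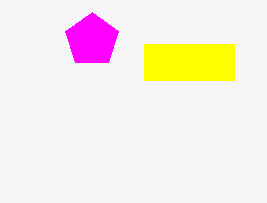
x0_1 = 144
y0_1 = 44
x1_1 = 234
y1_1 = 80
x_2 = 92
y_2 = 40
r_2 = 28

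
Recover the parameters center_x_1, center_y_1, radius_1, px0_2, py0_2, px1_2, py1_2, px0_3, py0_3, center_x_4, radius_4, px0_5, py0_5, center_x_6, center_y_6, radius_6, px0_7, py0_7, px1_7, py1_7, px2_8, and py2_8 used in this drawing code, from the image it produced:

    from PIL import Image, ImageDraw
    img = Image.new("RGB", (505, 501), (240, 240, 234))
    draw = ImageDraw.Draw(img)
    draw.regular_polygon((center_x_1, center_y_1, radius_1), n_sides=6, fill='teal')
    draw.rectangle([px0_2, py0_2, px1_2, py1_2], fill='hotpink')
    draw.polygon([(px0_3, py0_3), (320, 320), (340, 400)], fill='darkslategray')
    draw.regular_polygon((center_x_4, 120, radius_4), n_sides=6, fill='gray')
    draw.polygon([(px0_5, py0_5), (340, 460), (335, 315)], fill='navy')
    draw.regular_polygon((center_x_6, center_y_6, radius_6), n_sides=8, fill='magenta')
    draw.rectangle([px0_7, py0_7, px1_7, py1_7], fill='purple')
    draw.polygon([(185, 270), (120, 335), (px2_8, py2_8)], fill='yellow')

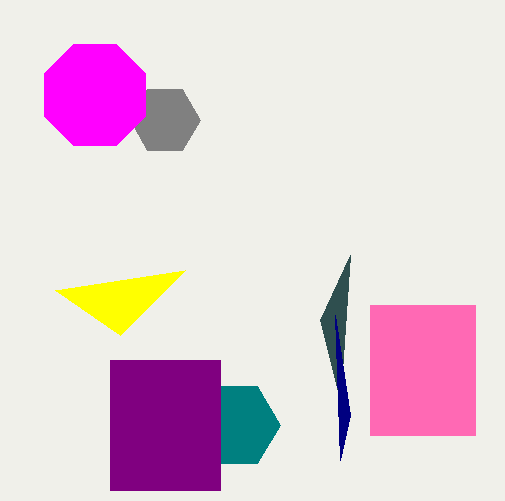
center_x_1 = 235, center_y_1 = 425, radius_1 = 45, px0_2 = 370, py0_2 = 305, px1_2 = 475, py1_2 = 435, px0_3 = 350, py0_3 = 255, center_x_4 = 165, radius_4 = 35, px0_5 = 350, py0_5 = 415, center_x_6 = 95, center_y_6 = 95, radius_6 = 55, px0_7 = 110, py0_7 = 360, px1_7 = 220, py1_7 = 490, px2_8 = 55, py2_8 = 290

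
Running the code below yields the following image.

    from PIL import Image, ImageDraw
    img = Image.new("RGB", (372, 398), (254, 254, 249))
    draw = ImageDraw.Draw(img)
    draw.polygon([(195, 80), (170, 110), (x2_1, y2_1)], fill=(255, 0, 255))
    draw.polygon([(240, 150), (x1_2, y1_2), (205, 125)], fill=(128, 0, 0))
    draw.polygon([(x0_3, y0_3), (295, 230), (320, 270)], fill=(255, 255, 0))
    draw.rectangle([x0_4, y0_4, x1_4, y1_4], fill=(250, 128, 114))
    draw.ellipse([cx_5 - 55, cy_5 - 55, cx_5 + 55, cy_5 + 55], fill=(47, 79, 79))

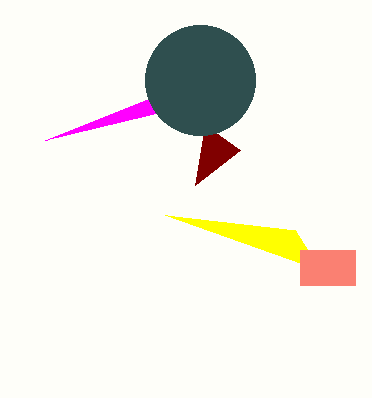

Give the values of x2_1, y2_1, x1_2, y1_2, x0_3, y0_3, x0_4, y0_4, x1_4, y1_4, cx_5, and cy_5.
x2_1 = 45; y2_1 = 140; x1_2 = 195; y1_2 = 185; x0_3 = 165; y0_3 = 215; x0_4 = 300; y0_4 = 250; x1_4 = 355; y1_4 = 285; cx_5 = 200; cy_5 = 80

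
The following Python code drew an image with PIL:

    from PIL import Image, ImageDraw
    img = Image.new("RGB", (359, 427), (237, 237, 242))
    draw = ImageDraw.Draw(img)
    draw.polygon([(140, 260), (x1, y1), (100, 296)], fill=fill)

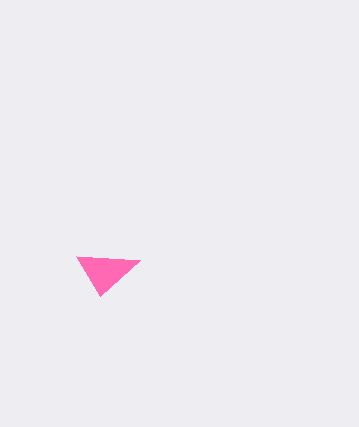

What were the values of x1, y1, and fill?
x1 = 76, y1 = 256, fill = 'hotpink'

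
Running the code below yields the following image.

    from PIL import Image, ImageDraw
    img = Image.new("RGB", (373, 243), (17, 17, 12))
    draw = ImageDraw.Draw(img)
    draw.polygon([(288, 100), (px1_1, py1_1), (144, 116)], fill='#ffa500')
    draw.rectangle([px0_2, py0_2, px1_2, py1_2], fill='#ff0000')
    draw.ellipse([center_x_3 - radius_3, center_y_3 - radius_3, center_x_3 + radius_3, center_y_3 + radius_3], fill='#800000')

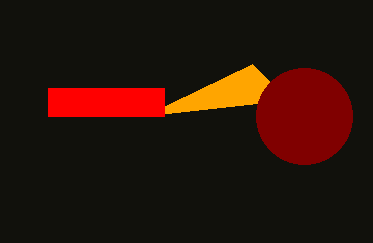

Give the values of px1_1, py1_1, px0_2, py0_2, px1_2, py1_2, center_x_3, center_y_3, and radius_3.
px1_1 = 252; py1_1 = 64; px0_2 = 48; py0_2 = 88; px1_2 = 164; py1_2 = 116; center_x_3 = 304; center_y_3 = 116; radius_3 = 48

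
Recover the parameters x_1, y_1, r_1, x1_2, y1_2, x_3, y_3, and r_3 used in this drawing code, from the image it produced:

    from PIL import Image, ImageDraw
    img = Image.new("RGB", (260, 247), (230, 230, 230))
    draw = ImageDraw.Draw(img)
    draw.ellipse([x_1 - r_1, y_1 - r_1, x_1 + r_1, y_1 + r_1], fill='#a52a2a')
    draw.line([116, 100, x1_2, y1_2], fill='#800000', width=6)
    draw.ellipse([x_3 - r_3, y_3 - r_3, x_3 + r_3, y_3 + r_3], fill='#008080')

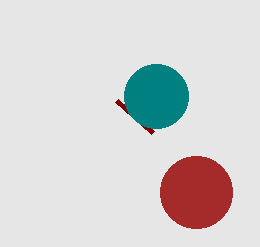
x_1 = 196
y_1 = 192
r_1 = 36
x1_2 = 152
y1_2 = 132
x_3 = 156
y_3 = 96
r_3 = 32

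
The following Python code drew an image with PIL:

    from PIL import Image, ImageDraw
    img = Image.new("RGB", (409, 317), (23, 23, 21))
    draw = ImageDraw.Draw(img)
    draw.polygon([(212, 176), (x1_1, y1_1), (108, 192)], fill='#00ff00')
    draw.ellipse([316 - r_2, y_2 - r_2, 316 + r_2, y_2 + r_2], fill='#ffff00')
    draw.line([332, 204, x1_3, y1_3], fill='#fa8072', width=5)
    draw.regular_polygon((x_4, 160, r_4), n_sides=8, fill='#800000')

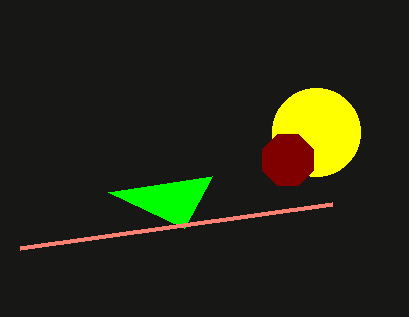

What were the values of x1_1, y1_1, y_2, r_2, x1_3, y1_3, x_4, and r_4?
x1_1 = 184, y1_1 = 228, y_2 = 132, r_2 = 44, x1_3 = 20, y1_3 = 248, x_4 = 288, r_4 = 28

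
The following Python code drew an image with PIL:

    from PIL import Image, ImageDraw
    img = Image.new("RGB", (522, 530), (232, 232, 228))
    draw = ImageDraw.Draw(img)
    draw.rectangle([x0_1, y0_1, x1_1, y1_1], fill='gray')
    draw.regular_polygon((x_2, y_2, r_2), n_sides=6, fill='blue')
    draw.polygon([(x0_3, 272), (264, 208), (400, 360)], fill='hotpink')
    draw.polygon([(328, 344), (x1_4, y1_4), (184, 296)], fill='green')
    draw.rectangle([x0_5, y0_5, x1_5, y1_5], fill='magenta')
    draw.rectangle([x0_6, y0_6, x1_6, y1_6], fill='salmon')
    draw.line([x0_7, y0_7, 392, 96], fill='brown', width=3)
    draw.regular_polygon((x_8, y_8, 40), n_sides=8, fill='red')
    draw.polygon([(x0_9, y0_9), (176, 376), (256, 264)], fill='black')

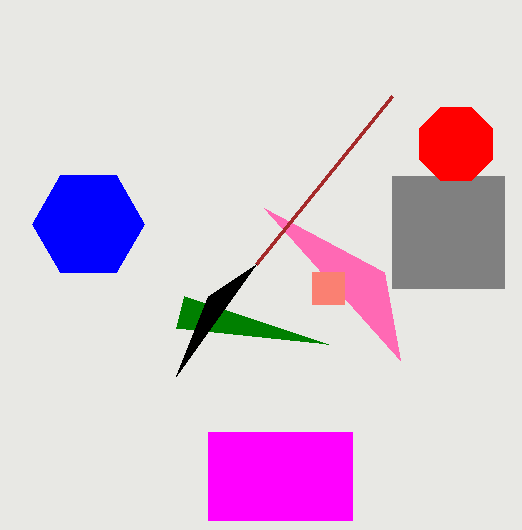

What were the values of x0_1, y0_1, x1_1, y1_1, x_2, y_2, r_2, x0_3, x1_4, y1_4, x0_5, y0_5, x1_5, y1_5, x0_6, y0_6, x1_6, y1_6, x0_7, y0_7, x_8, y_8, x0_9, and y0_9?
x0_1 = 392, y0_1 = 176, x1_1 = 504, y1_1 = 288, x_2 = 88, y_2 = 224, r_2 = 56, x0_3 = 384, x1_4 = 176, y1_4 = 328, x0_5 = 208, y0_5 = 432, x1_5 = 352, y1_5 = 520, x0_6 = 312, y0_6 = 272, x1_6 = 344, y1_6 = 304, x0_7 = 256, y0_7 = 264, x_8 = 456, y_8 = 144, x0_9 = 208, y0_9 = 296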